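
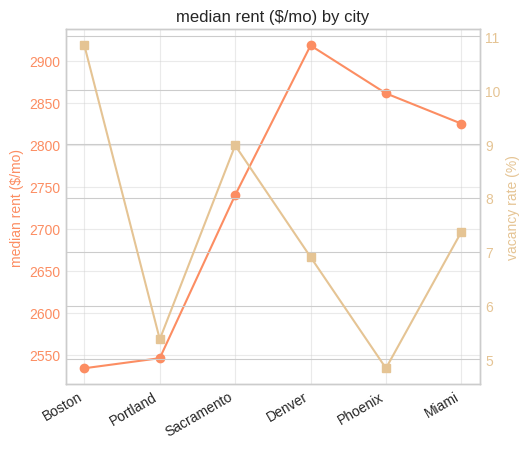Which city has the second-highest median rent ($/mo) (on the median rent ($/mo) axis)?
Phoenix

Top 3 (on the median rent ($/mo) axis): Denver ≈ 2900, Phoenix ≈ 2850, Miami ≈ 2800.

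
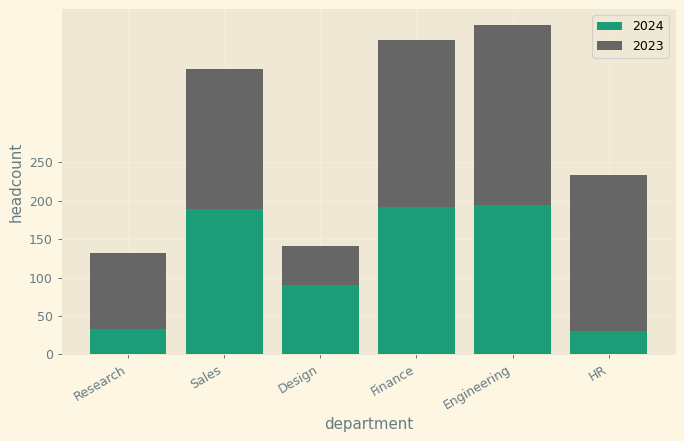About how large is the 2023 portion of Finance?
≈ 200

2023 top ≈ 400, bottom ≈ 200; segment ≈ 200.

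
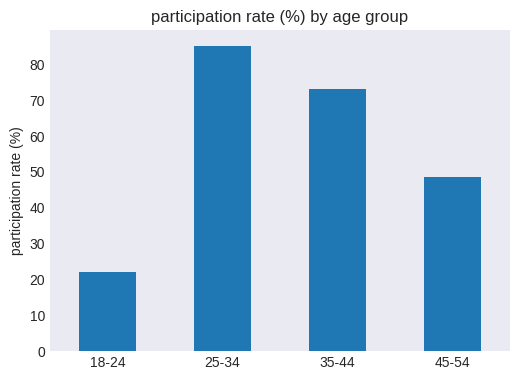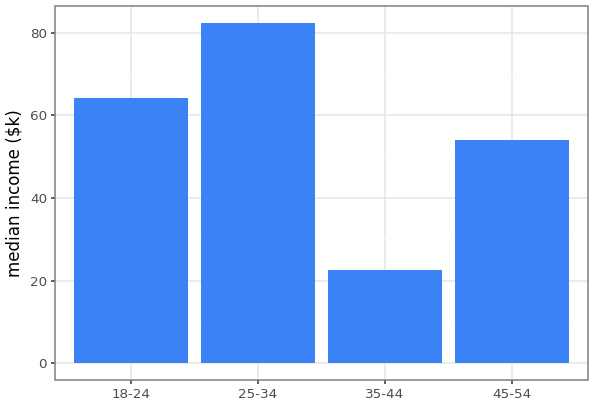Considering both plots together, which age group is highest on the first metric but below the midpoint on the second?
Chart 2 median median income ($k) ≈ 60; below-median age groups: 35-44, 45-54. Among those, 35-44 has the highest participation rate (%) (≈ 70).

35-44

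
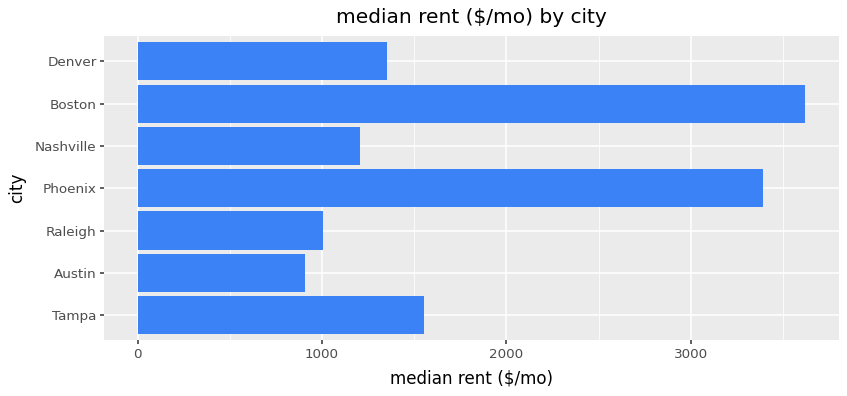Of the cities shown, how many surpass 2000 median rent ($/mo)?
Above 2000: Phoenix, Boston.

2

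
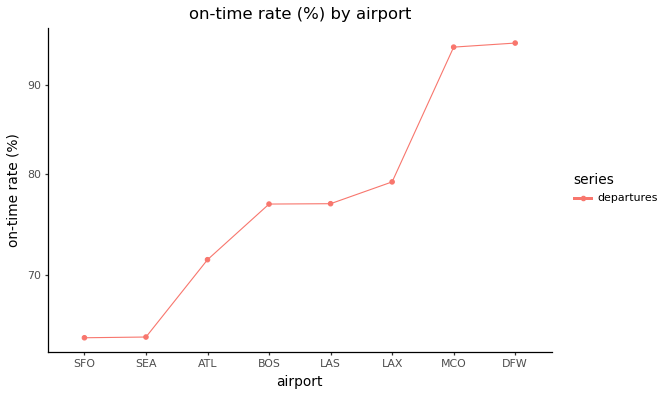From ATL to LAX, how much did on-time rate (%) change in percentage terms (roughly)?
ATL ≈ 70, LAX ≈ 80; (80 − 70) / 70 ≈ +14.3%.

≈ +14.3%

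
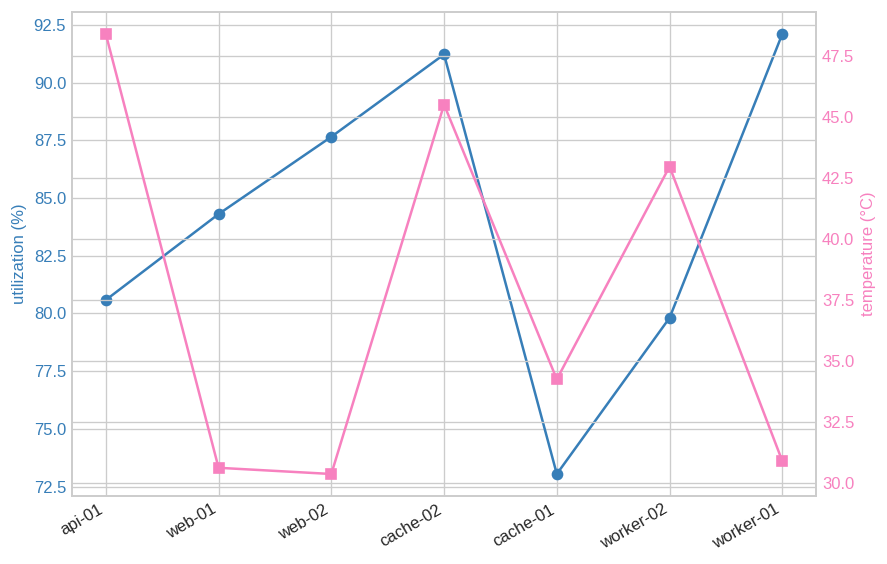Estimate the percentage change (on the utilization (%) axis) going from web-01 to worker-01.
≈ +9.5%

web-01 ≈ 84, worker-01 ≈ 92; (92 − 84) / 84 ≈ +9.5%.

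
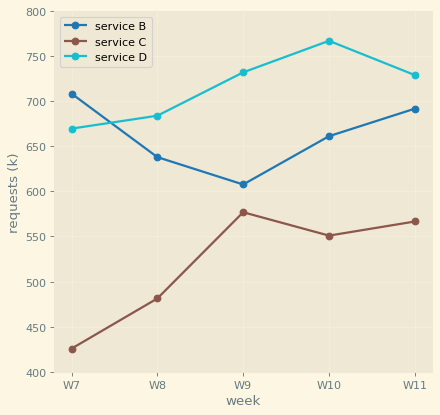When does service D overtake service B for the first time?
W8

W7: service D ≈ 650 vs service B ≈ 700 (not yet); W8: service D ≈ 700 vs service B ≈ 650 (first crossover).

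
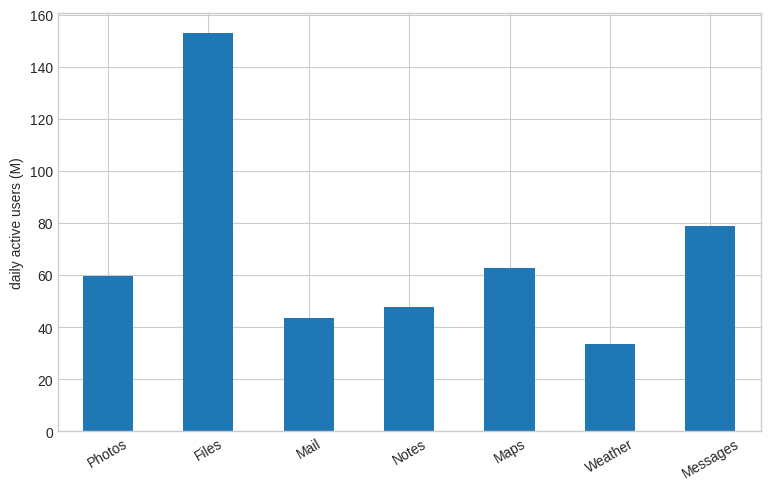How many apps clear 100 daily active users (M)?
Above 100: Files.

1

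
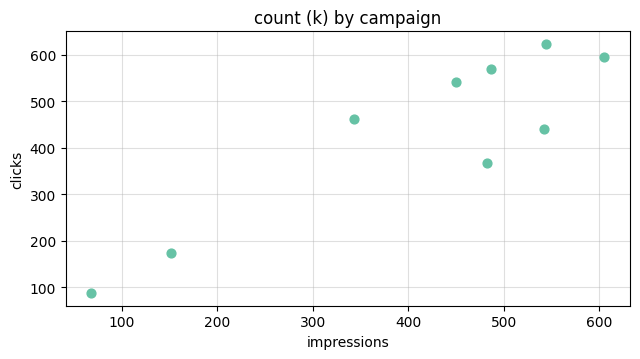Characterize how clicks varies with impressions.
positive, strong

Points are positively correlated; strong (|r| ≈ 0.9).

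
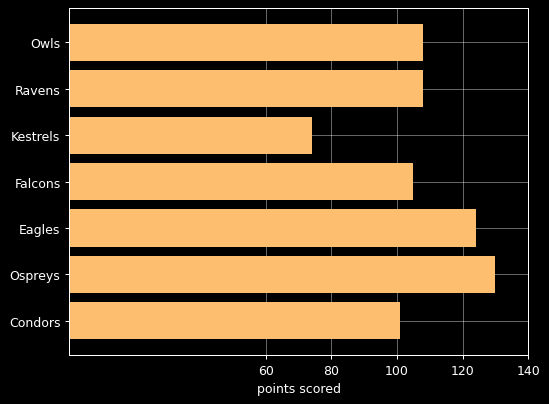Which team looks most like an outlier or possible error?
Kestrels ≈ 80; the rest sit between ≈ 100 and ≈ 120.

Kestrels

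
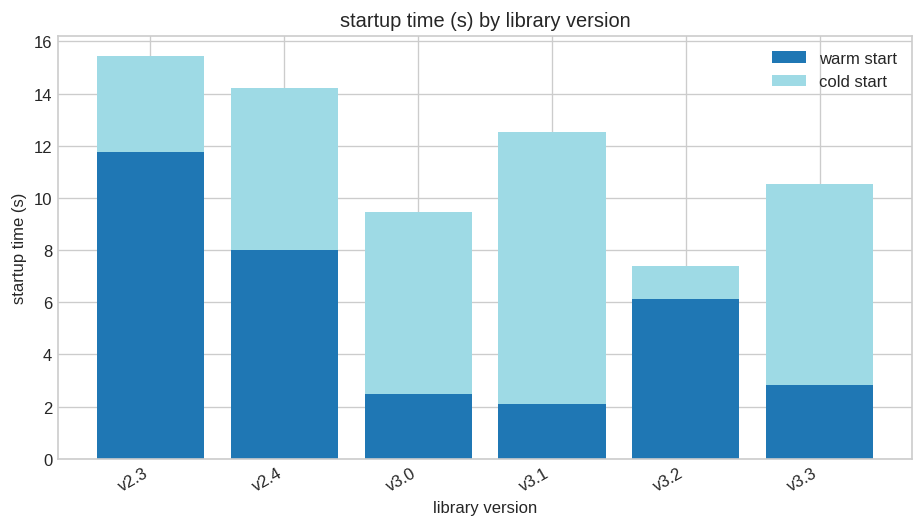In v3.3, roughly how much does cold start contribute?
cold start top ≈ 10, bottom ≈ 2; segment ≈ 8.

≈ 8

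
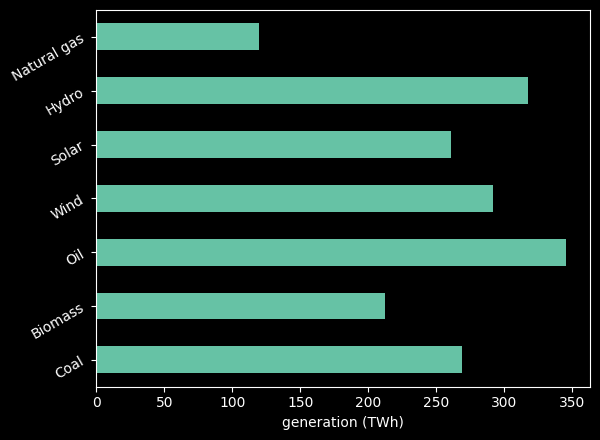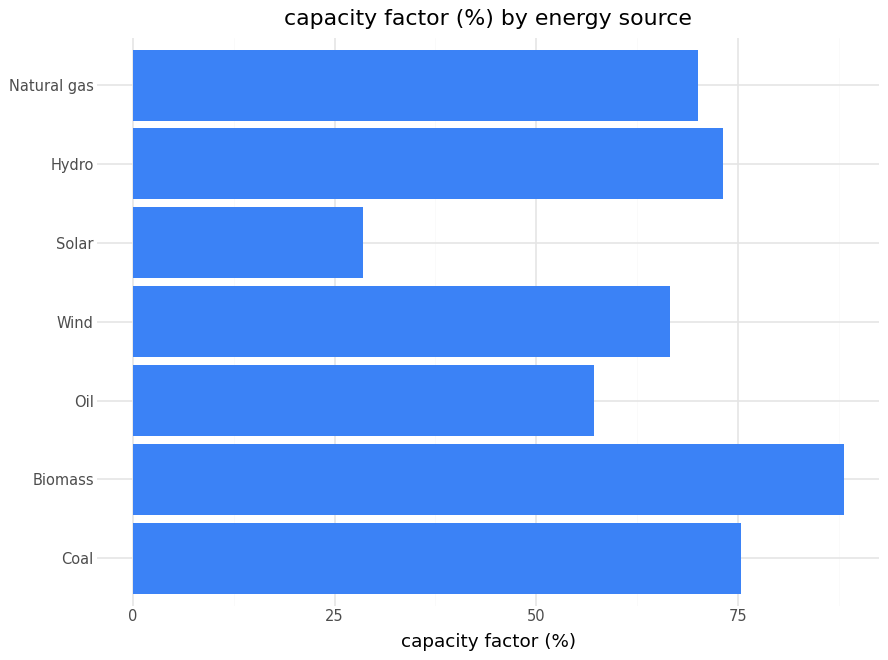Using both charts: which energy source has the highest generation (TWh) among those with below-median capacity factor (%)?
Oil

Chart 2 median capacity factor (%) ≈ 70; below-median energy sources: Oil, Wind, Solar. Among those, Oil has the highest generation (TWh) (≈ 350).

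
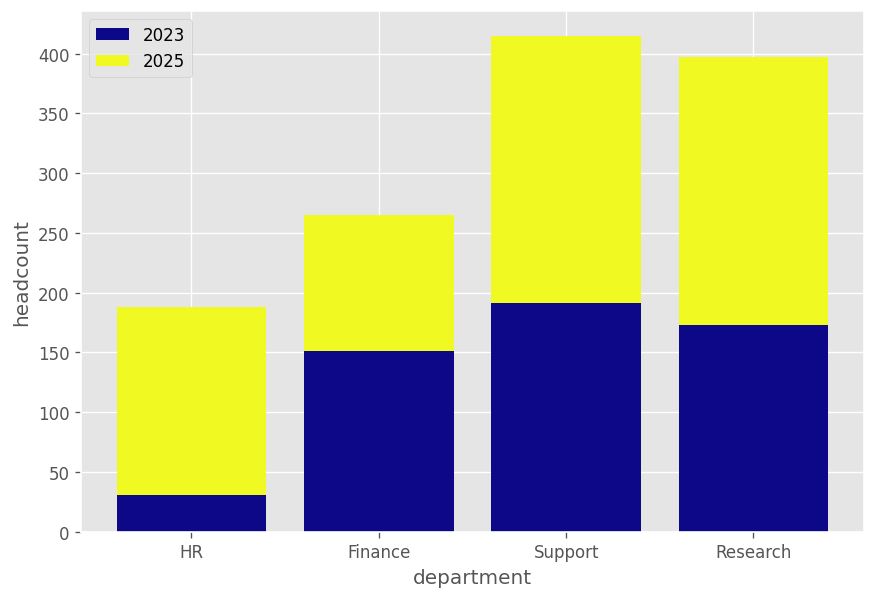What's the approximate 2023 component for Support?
≈ 200

2023 top ≈ 200, bottom ≈ 0; segment ≈ 200.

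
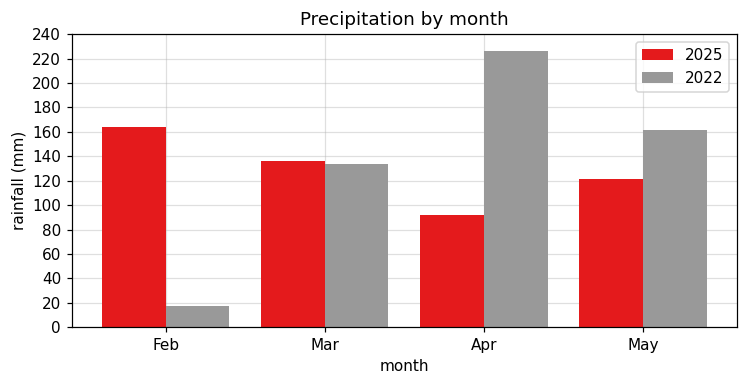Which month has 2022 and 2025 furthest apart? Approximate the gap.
Feb: 2022 ≈ 20, 2025 ≈ 160 → gap ≈ 140. Next-largest (Apr) is only ≈ 120.

Feb, ≈ 140 mm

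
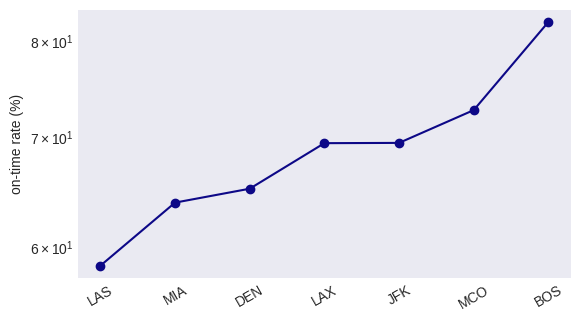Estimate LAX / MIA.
≈ 1.09×

LAX ≈ 70, MIA ≈ 64; 70/64 ≈ 1.09.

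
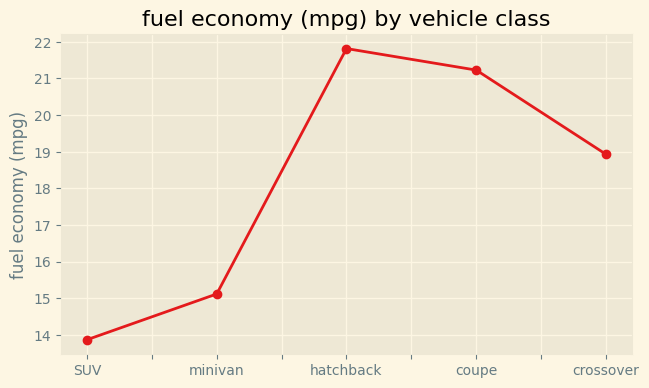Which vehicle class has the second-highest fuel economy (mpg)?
coupe

Top 3: hatchback ≈ 22, coupe ≈ 21, crossover ≈ 19.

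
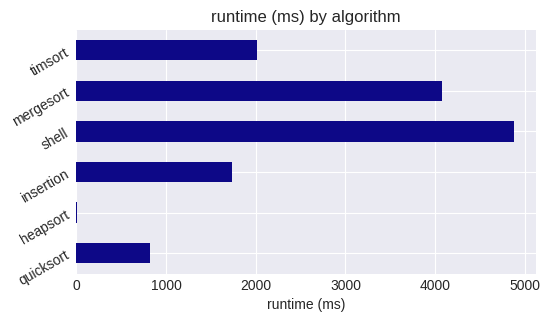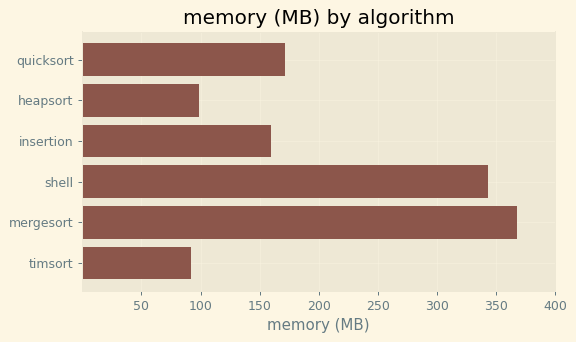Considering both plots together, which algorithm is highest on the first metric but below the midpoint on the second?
timsort

Chart 2 median memory (MB) ≈ 150; below-median algorithms: heapsort, insertion, timsort. Among those, timsort has the highest runtime (ms) (≈ 2000).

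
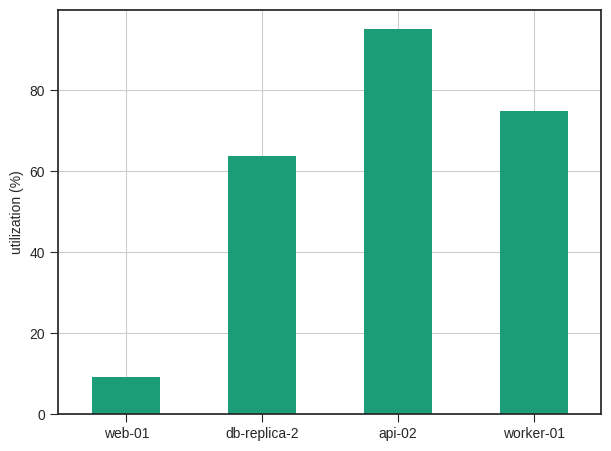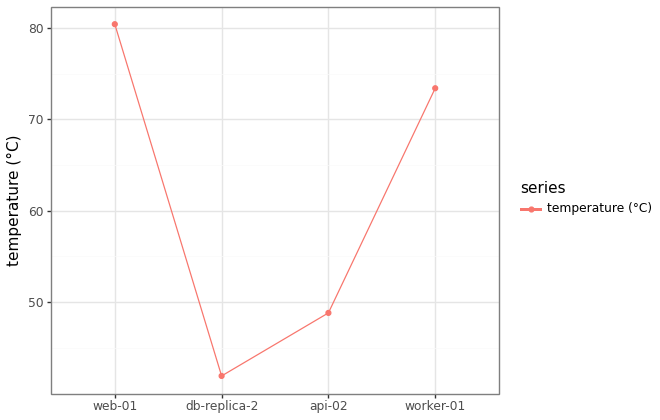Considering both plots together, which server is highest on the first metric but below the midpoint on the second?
api-02

Chart 2 median temperature (°C) ≈ 60; below-median servers: db-replica-2, api-02. Among those, api-02 has the highest utilization (%) (≈ 100).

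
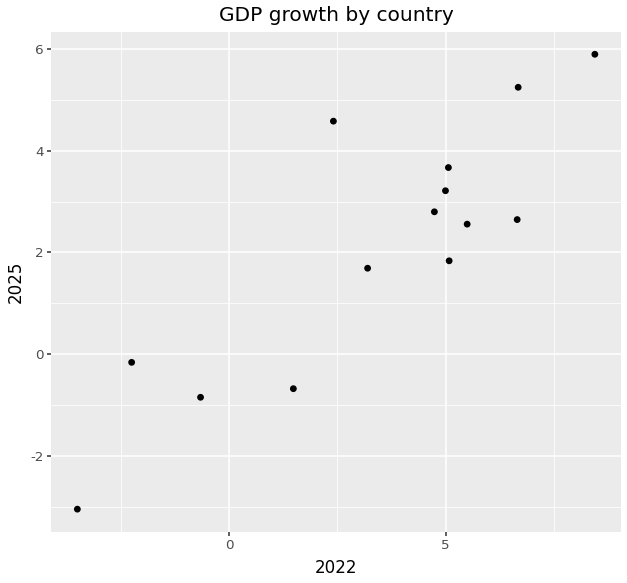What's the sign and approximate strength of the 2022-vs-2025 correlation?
positive, strong

Points are positively correlated; strong (|r| ≈ 0.9).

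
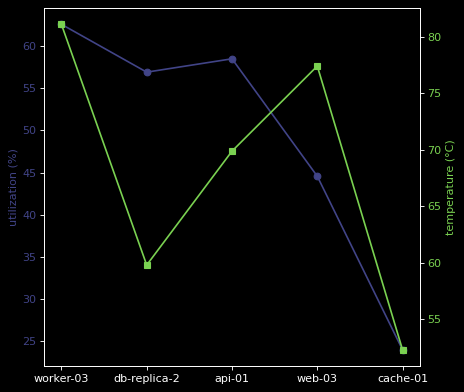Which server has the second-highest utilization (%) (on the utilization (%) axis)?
api-01

Top 3 (on the utilization (%) axis): worker-03 ≈ 65, api-01 ≈ 60, db-replica-2 ≈ 55.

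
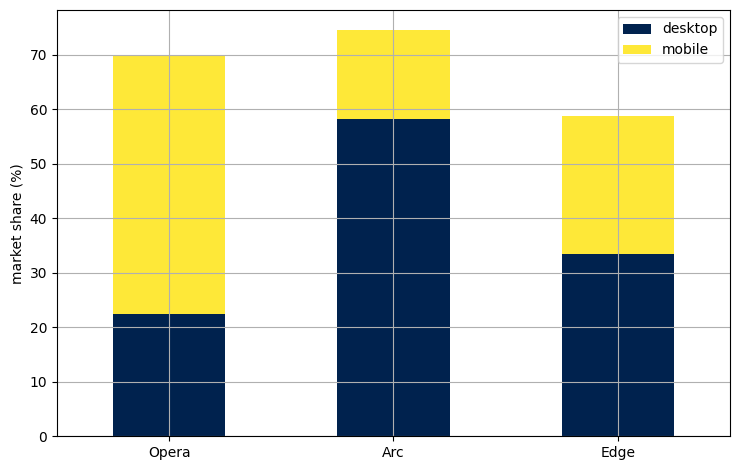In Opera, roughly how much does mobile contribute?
≈ 50

mobile top ≈ 70, bottom ≈ 20; segment ≈ 50.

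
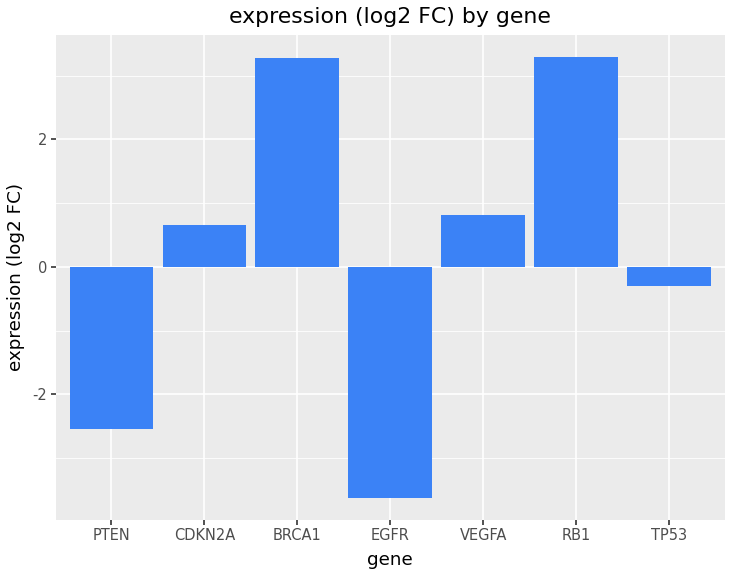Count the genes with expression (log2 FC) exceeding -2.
Above -2: CDKN2A, BRCA1, VEGFA, RB1, TP53.

5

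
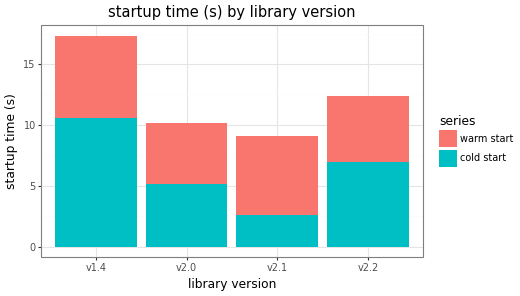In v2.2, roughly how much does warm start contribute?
warm start top ≈ 12, bottom ≈ 6; segment ≈ 6.

≈ 6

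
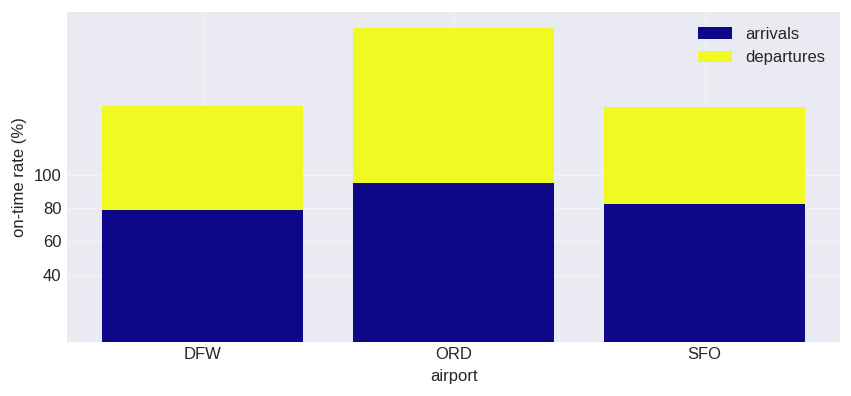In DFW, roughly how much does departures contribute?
≈ 60

departures top ≈ 140, bottom ≈ 80; segment ≈ 60.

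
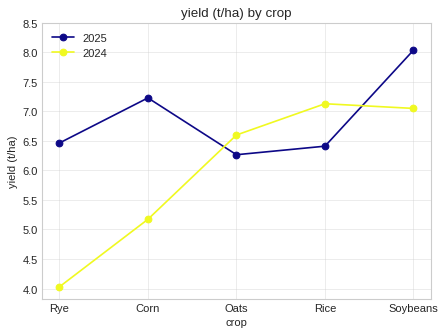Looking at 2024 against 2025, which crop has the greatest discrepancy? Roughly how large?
Rye: 2024 ≈ 4.0, 2025 ≈ 6.5 → gap ≈ 2.5. Next-largest (Corn) is only ≈ 2.0.

Rye, ≈ 2.5 t/ha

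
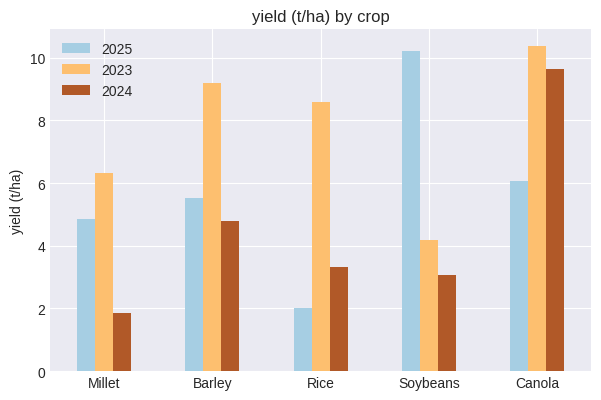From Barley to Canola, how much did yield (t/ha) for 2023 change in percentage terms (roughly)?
Barley ≈ 9, Canola ≈ 10; (10 − 9) / 9 ≈ +11.1%.

≈ +11.1%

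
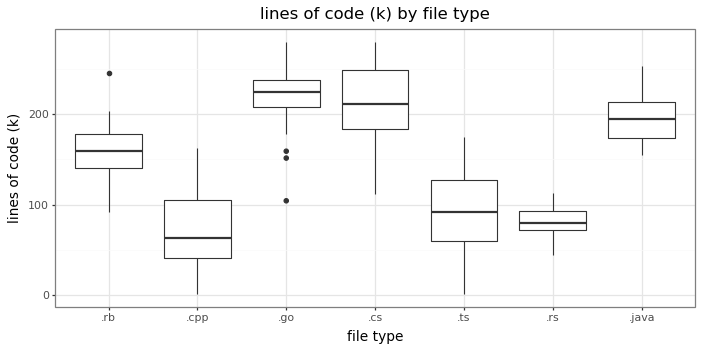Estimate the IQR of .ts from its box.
≈ 60

Q3 ≈ 120, Q1 ≈ 60; IQR ≈ 60.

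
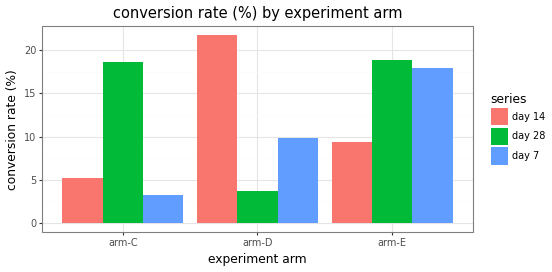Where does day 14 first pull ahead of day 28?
arm-D

arm-C: day 14 ≈ 6 vs day 28 ≈ 18 (not yet); arm-D: day 14 ≈ 22 vs day 28 ≈ 4 (first crossover).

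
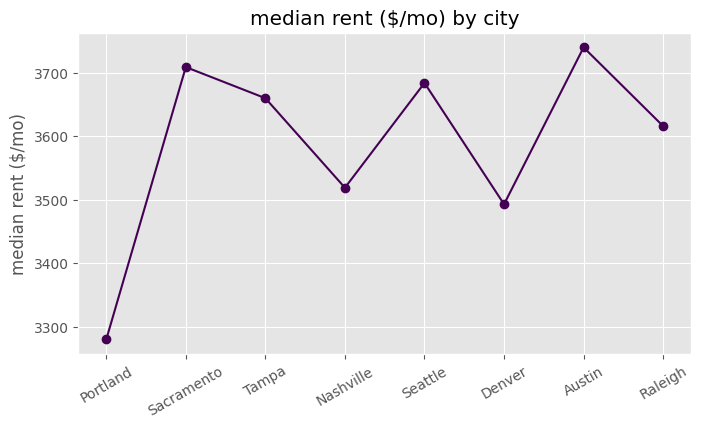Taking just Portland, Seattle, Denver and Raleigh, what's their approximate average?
(3300 + 3700 + 3500 + 3600) / 4 ≈ 3525.

≈ 3525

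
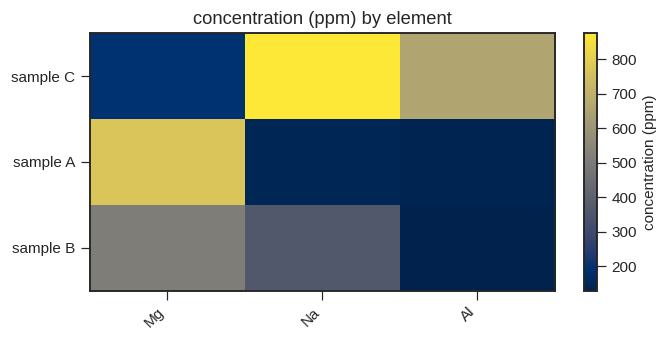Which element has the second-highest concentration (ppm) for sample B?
Na

Top 3 for sample B: Mg ≈ 500, Na ≈ 400, Al ≈ 100.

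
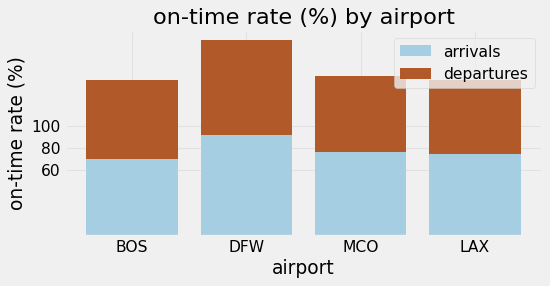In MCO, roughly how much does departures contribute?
≈ 60

departures top ≈ 140, bottom ≈ 80; segment ≈ 60.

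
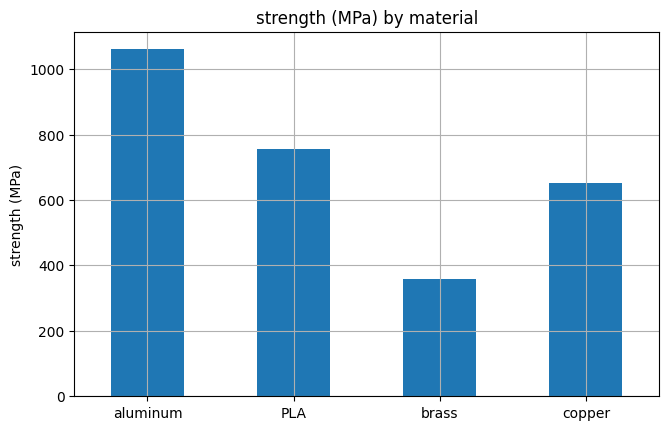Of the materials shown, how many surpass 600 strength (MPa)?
3

Above 600: aluminum, PLA, copper.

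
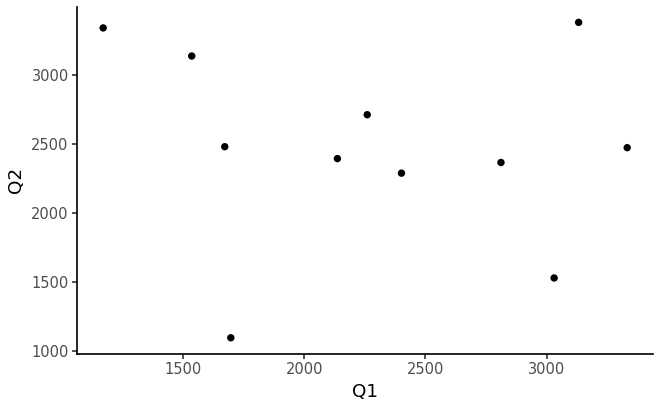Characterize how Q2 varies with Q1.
Points are roughly uncorrelated; weak (|r| ≈ 0.1).

no clear correlation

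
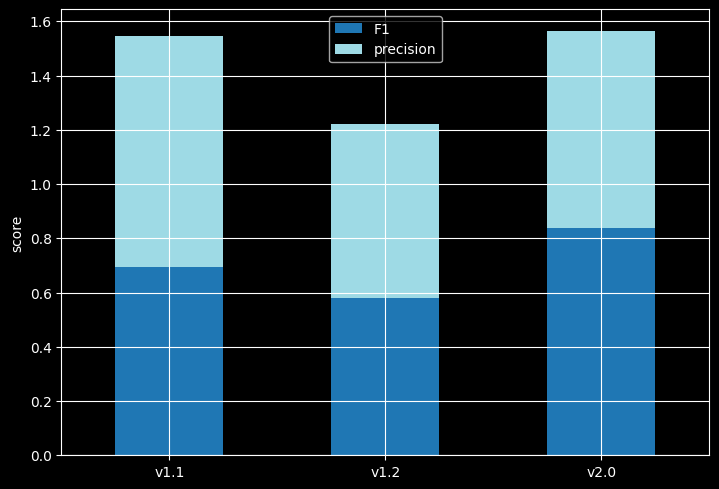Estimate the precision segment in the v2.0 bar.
precision top ≈ 1.6, bottom ≈ 0.8; segment ≈ 0.8.

≈ 0.8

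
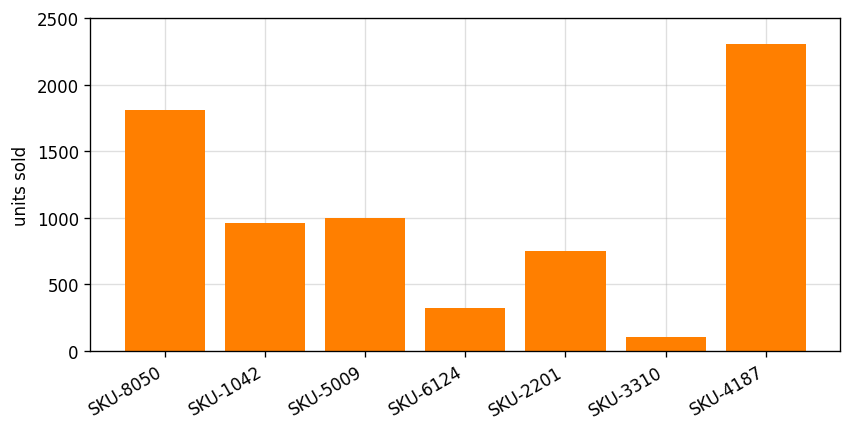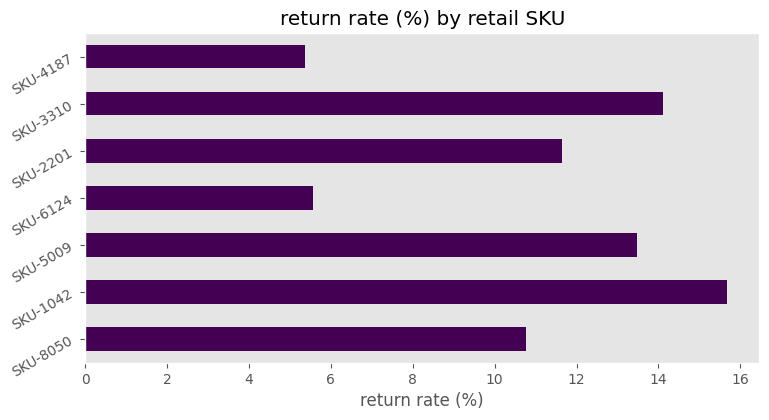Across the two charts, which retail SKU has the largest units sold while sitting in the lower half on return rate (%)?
Chart 2 median return rate (%) ≈ 12; below-median retail SKUs: SKU-8050, SKU-6124, SKU-4187. Among those, SKU-4187 has the highest units sold (≈ 2500).

SKU-4187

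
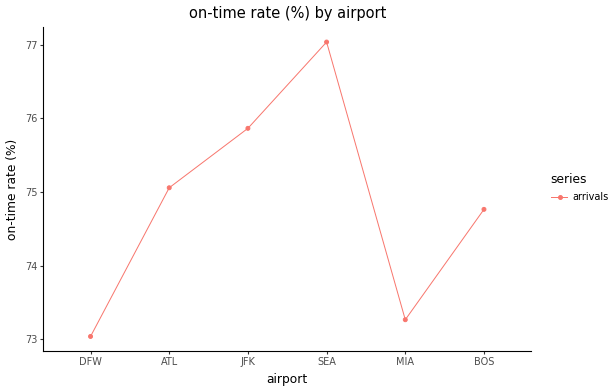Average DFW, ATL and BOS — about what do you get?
≈ 74.33

(73.0 + 75.0 + 75.0) / 3 ≈ 74.33.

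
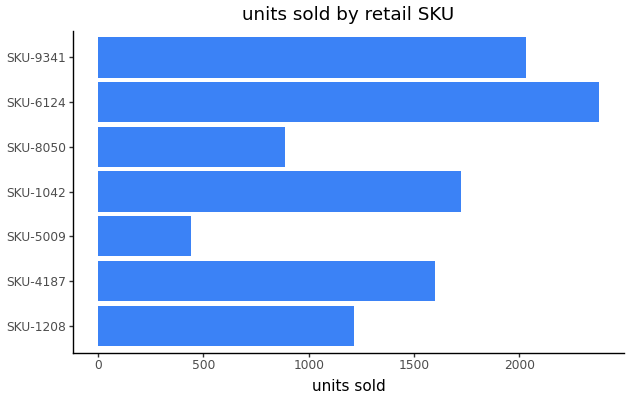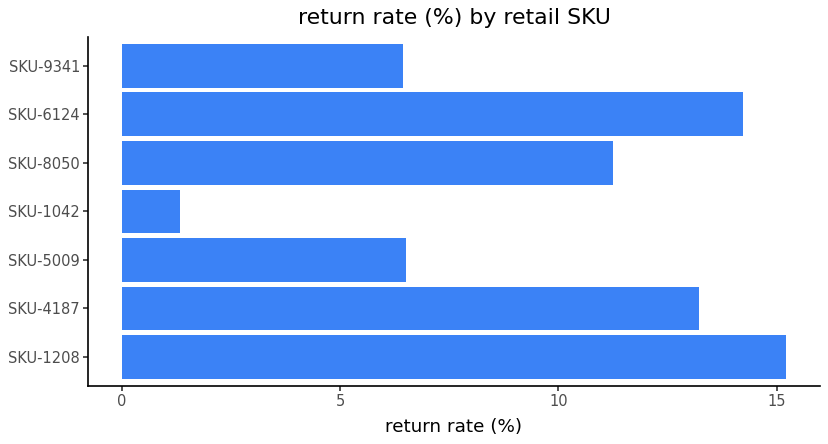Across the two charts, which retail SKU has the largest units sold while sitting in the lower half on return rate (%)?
SKU-9341

Chart 2 median return rate (%) ≈ 12; below-median retail SKUs: SKU-5009, SKU-1042, SKU-9341. Among those, SKU-9341 has the highest units sold (≈ 2000).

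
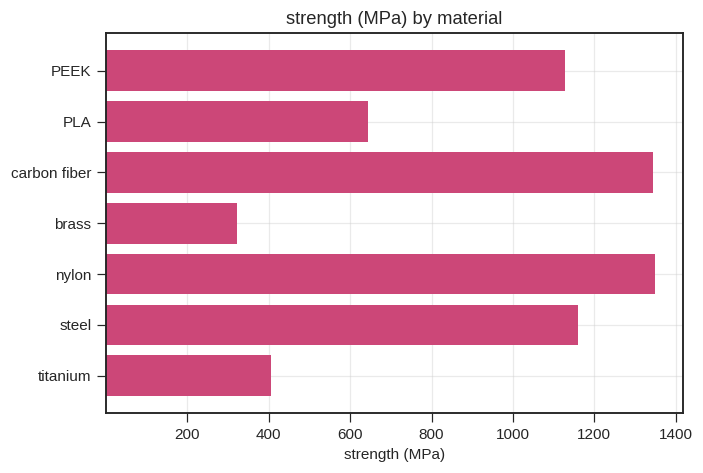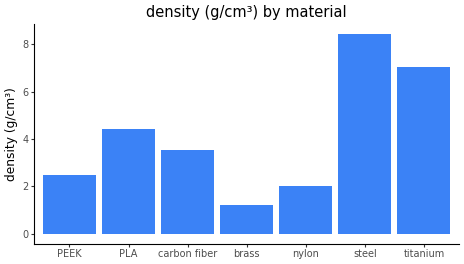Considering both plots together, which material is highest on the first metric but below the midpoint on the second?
Chart 2 median density (g/cm³) ≈ 4; below-median materials: PEEK, brass, nylon. Among those, nylon has the highest strength (MPa) (≈ 1400).

nylon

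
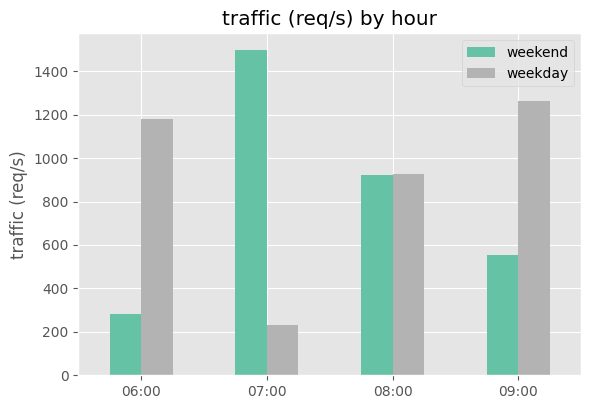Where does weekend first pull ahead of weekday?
06:00: weekend ≈ 200 vs weekday ≈ 1200 (not yet); 07:00: weekend ≈ 1400 vs weekday ≈ 200 (first crossover).

07:00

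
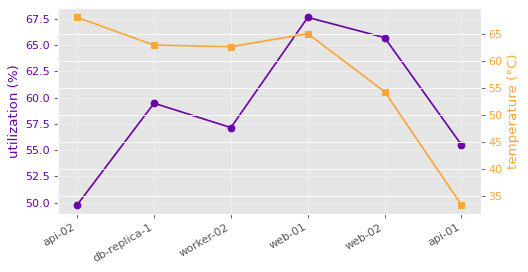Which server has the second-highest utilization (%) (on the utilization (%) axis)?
web-02

Top 3 (on the utilization (%) axis): web-01 ≈ 68, web-02 ≈ 66, db-replica-1 ≈ 60.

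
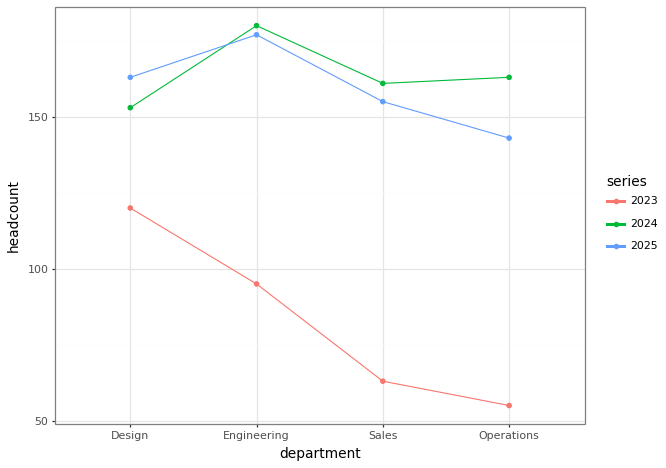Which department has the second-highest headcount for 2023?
Top 3 for 2023: Design ≈ 120, Engineering ≈ 100, Sales ≈ 60.

Engineering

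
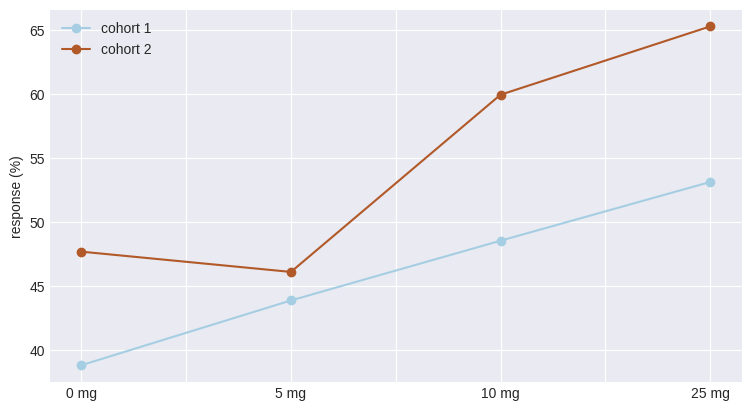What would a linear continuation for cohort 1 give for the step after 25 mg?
Last three: 45, 50, 55 → slope ≈ 5/step → next ≈ 60.

≈ 60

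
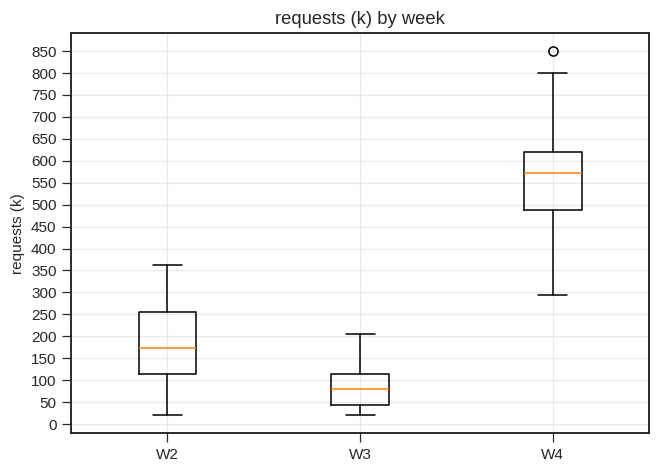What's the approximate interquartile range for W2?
Q3 ≈ 250, Q1 ≈ 100; IQR ≈ 150.

≈ 150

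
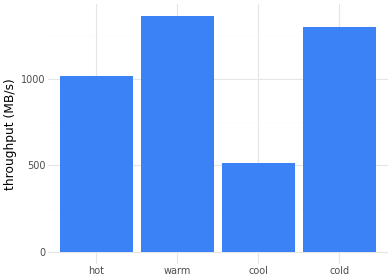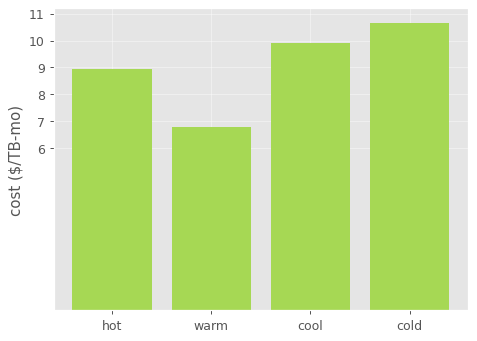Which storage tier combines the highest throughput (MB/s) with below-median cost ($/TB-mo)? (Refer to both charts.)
Chart 2 median cost ($/TB-mo) ≈ 9; below-median storage tiers: hot, warm. Among those, warm has the highest throughput (MB/s) (≈ 1400).

warm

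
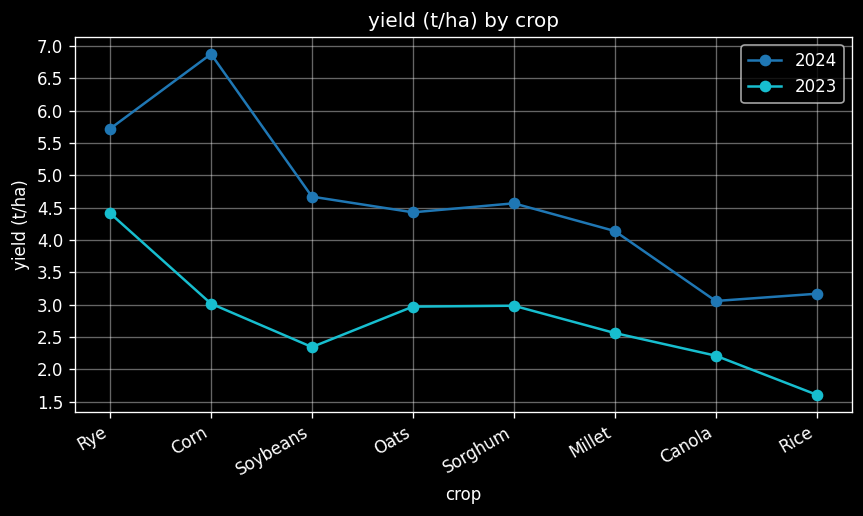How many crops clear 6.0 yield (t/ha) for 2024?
Above 6.0: Corn.

1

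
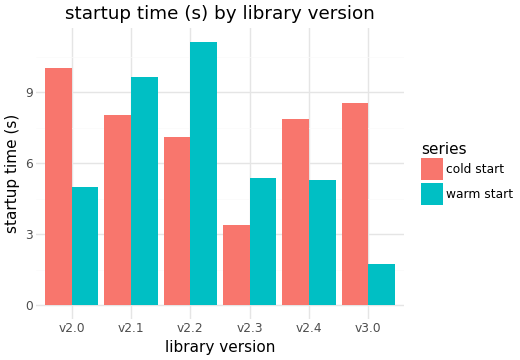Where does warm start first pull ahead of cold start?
v2.0: warm start ≈ 5 vs cold start ≈ 10 (not yet); v2.1: warm start ≈ 10 vs cold start ≈ 8 (first crossover).

v2.1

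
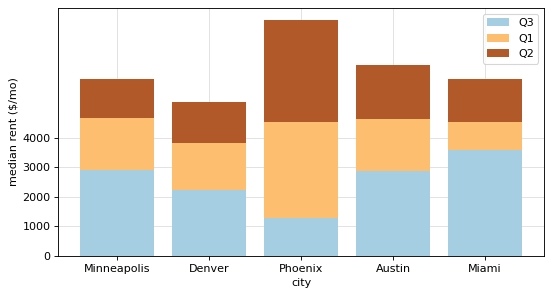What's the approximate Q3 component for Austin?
≈ 3000

Q3 top ≈ 3000, bottom ≈ 0; segment ≈ 3000.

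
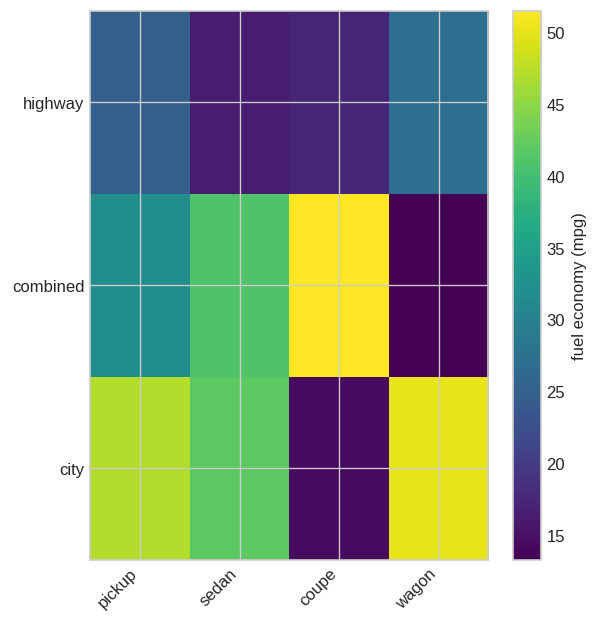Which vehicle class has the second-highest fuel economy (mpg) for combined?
Top 3 for combined: coupe ≈ 50, sedan ≈ 40, pickup ≈ 30.

sedan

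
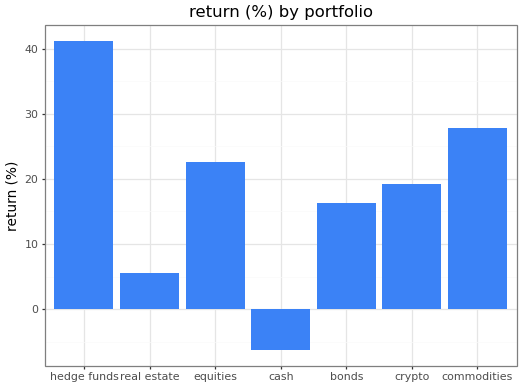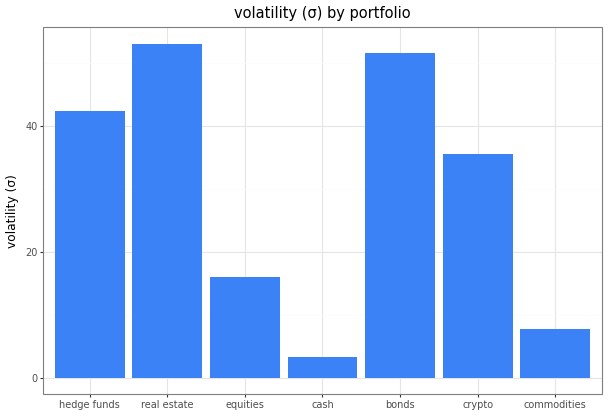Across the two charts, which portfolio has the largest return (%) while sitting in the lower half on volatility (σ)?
Chart 2 median volatility (σ) ≈ 35; below-median portfolios: equities, cash, commodities. Among those, commodities has the highest return (%) (≈ 30).

commodities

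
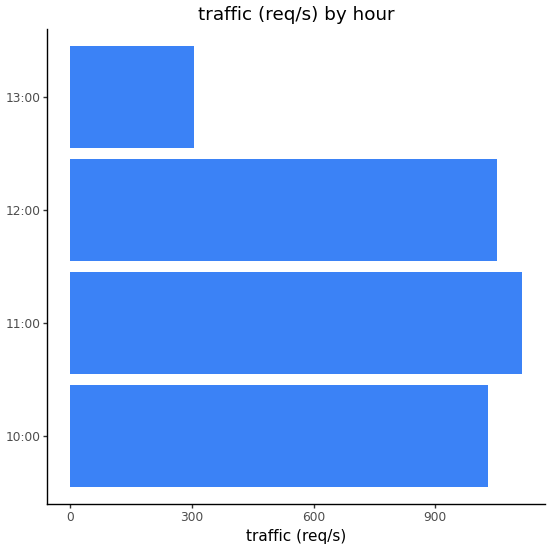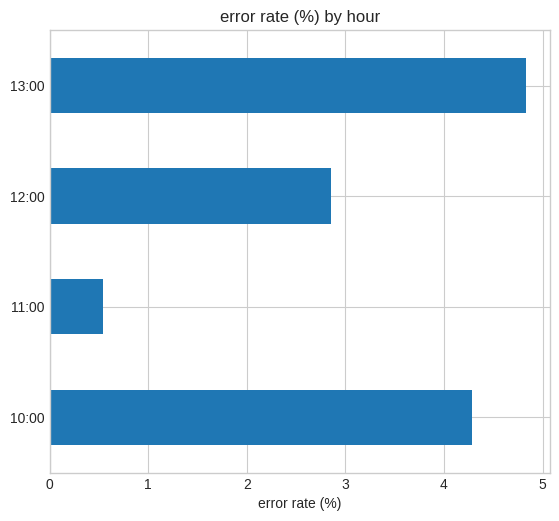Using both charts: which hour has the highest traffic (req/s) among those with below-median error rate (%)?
Chart 2 median error rate (%) ≈ 3.5; below-median hours: 11:00, 12:00. Among those, 11:00 has the highest traffic (req/s) (≈ 1200).

11:00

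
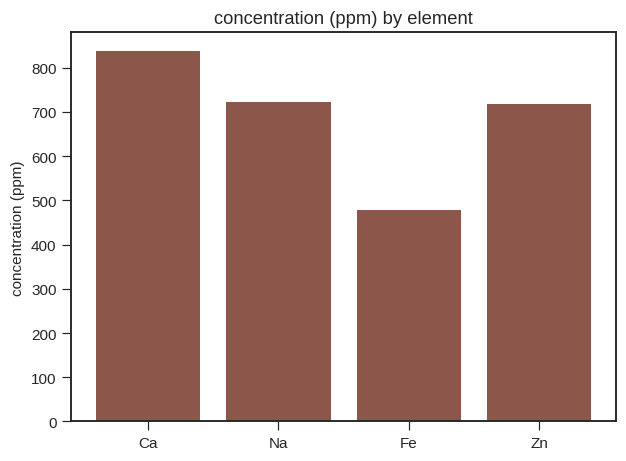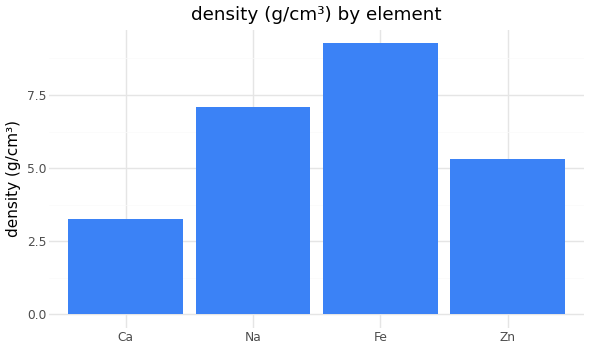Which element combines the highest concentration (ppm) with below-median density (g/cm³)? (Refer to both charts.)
Ca

Chart 2 median density (g/cm³) ≈ 6; below-median elements: Ca, Zn. Among those, Ca has the highest concentration (ppm) (≈ 800).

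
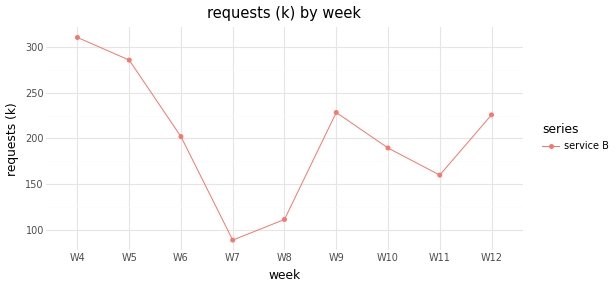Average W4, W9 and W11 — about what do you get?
≈ 233

(320 + 220 + 160) / 3 ≈ 233.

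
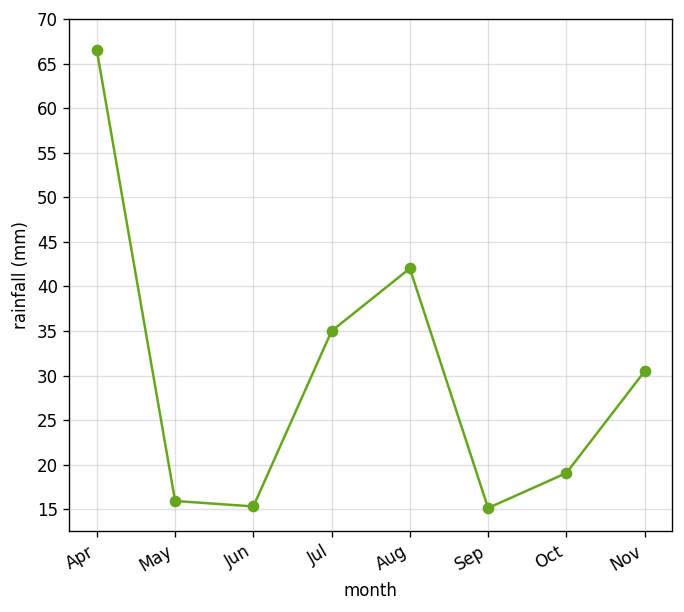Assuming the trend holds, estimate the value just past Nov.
≈ 37.5

Last three: 15, 20, 30 → slope ≈ 7.5/step → next ≈ 37.5.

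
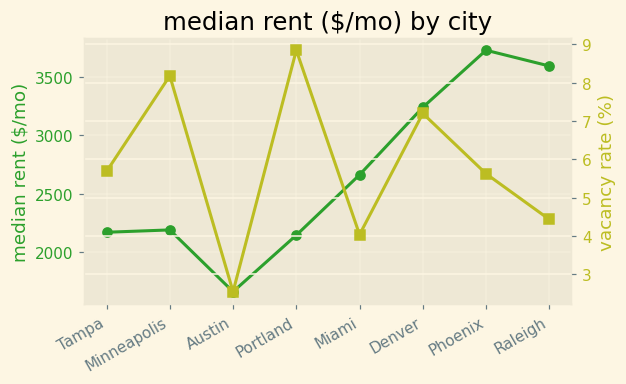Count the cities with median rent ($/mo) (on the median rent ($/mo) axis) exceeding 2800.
Above 2800: Denver, Phoenix, Raleigh.

3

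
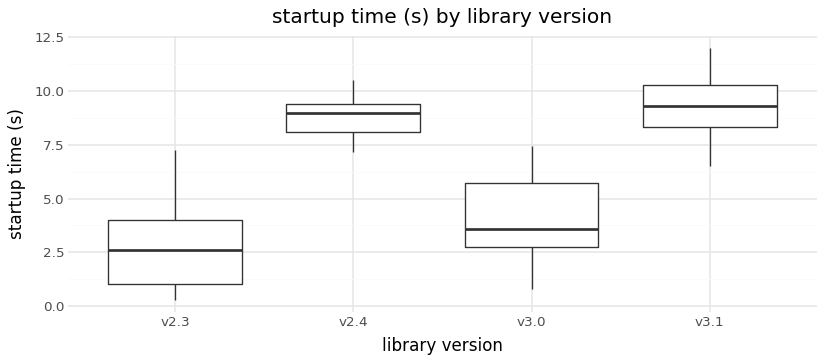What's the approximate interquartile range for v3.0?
≈ 3

Q3 ≈ 6, Q1 ≈ 3; IQR ≈ 3.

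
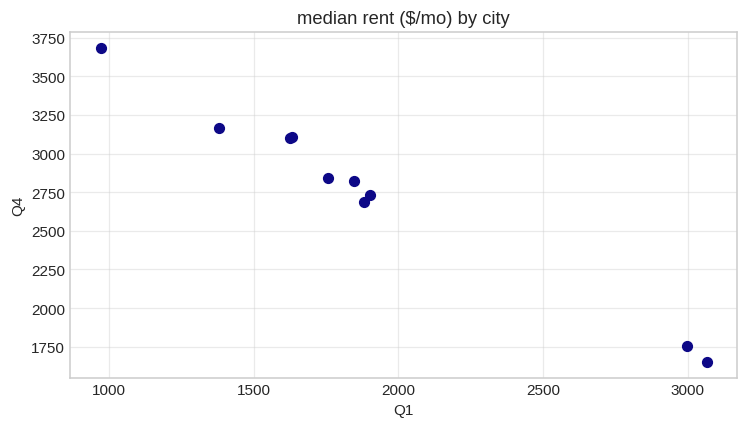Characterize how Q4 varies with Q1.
Points are negatively correlated; strong (|r| ≈ 1.0).

negative, strong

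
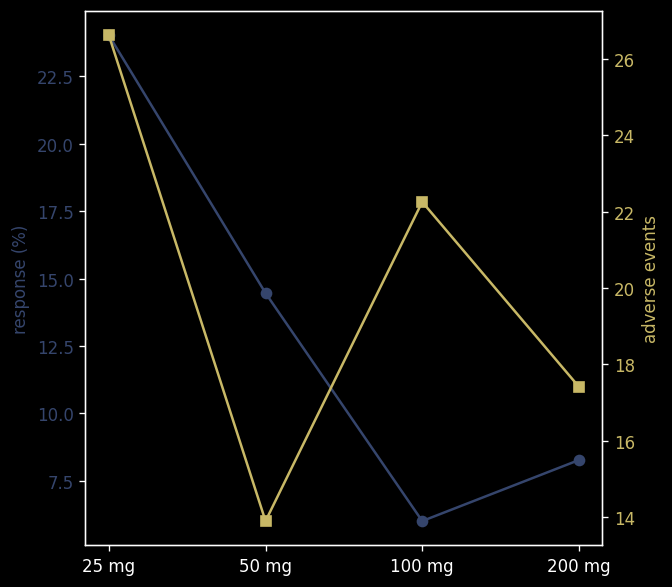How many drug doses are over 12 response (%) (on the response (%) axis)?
Above 12: 25 mg, 50 mg.

2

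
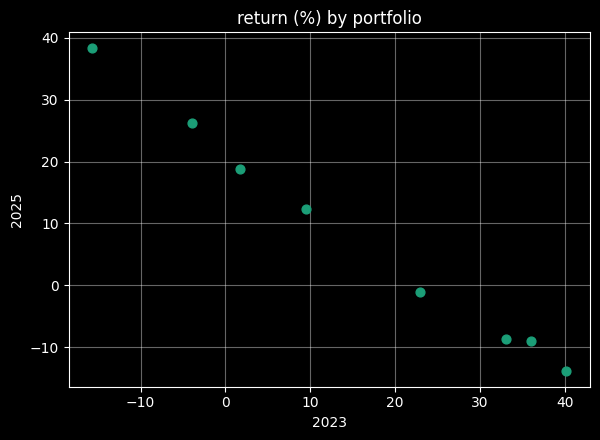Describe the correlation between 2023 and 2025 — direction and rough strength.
negative, strong

Points are negatively correlated; strong (|r| ≈ 1.0).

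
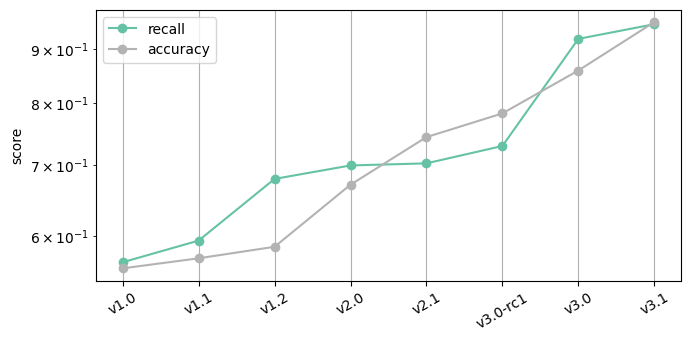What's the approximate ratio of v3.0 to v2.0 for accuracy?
≈ 1.31×

v3.0 ≈ 0.85, v2.0 ≈ 0.65; 0.85/0.65 ≈ 1.31.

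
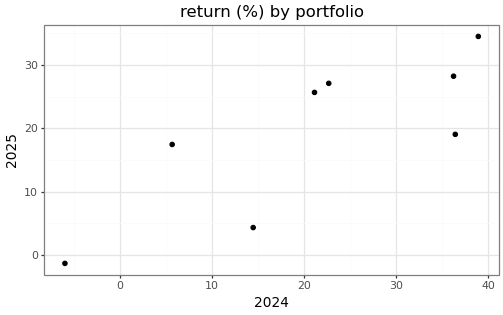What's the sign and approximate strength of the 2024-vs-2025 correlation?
Points are positively correlated; strong (|r| ≈ 0.8).

positive, strong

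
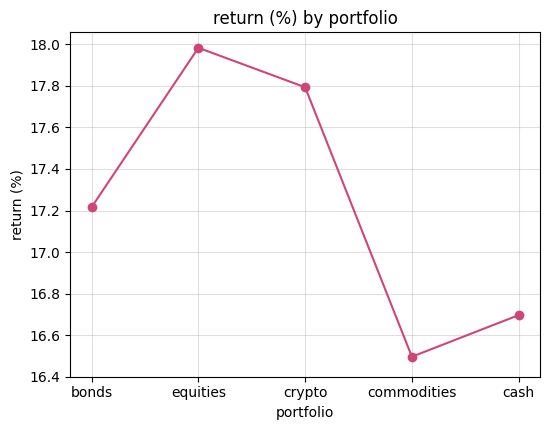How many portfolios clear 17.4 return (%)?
Above 17.4: equities, crypto.

2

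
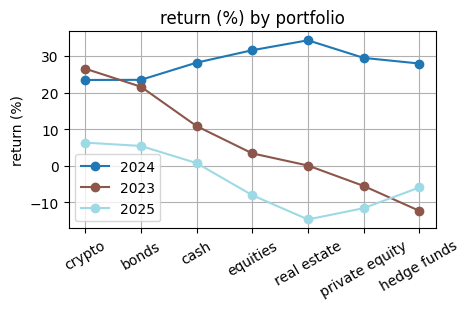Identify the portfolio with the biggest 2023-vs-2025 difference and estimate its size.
crypto, ≈ 20 %

crypto: 2023 ≈ 25, 2025 ≈ 5 → gap ≈ 20. Next-largest (bonds) is only ≈ 15.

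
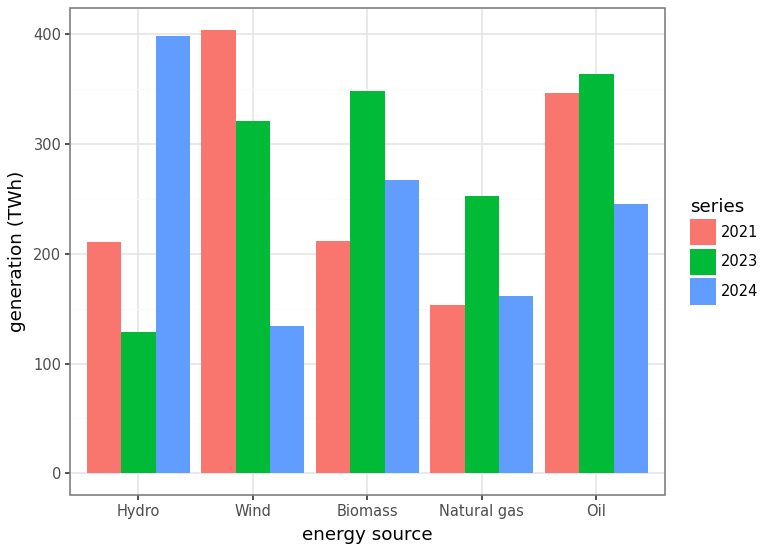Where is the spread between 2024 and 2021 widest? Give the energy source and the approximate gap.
Wind, ≈ 250 TWh

Wind: 2024 ≈ 150, 2021 ≈ 400 → gap ≈ 250. Next-largest (Hydro) is only ≈ 200.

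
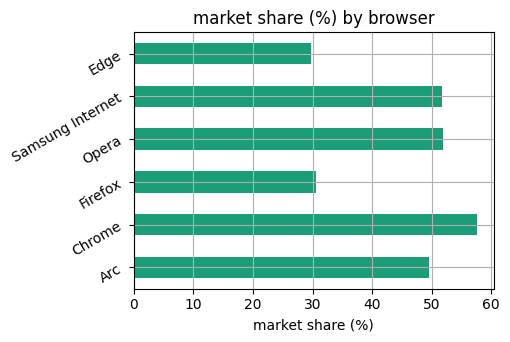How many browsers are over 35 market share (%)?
Above 35: Arc, Chrome, Opera, Samsung Internet.

4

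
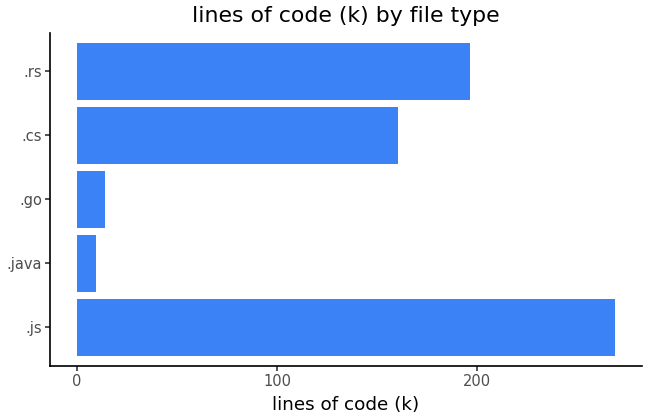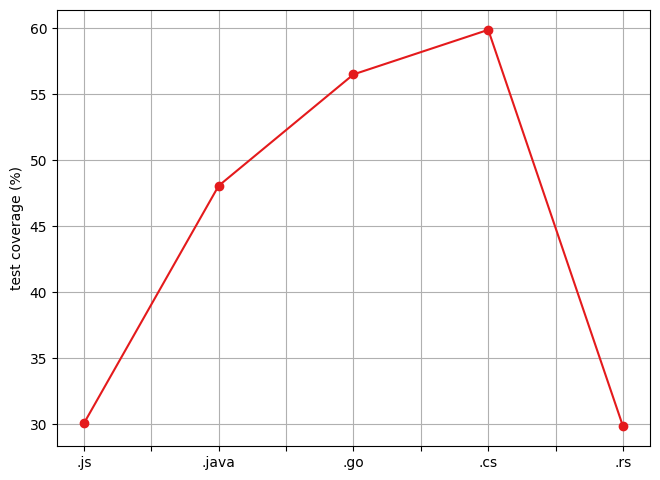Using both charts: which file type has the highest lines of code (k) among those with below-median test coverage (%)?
Chart 2 median test coverage (%) ≈ 50; below-median file types: .js, .rs. Among those, .js has the highest lines of code (k) (≈ 275).

.js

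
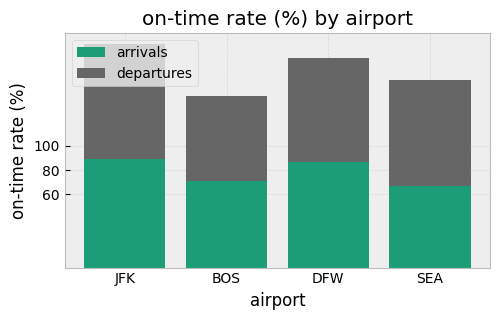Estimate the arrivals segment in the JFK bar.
≈ 80

arrivals top ≈ 80, bottom ≈ 0; segment ≈ 80.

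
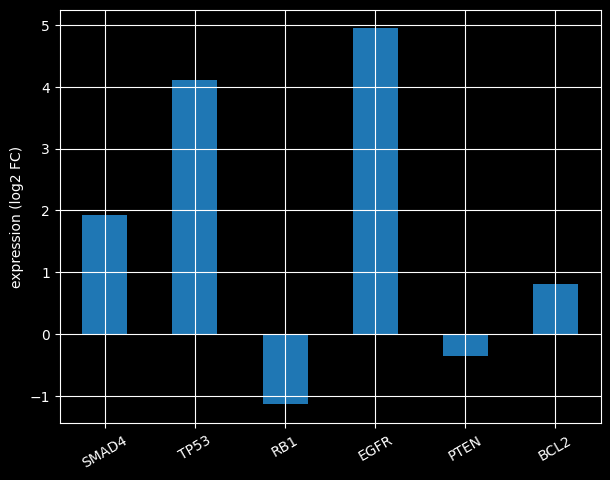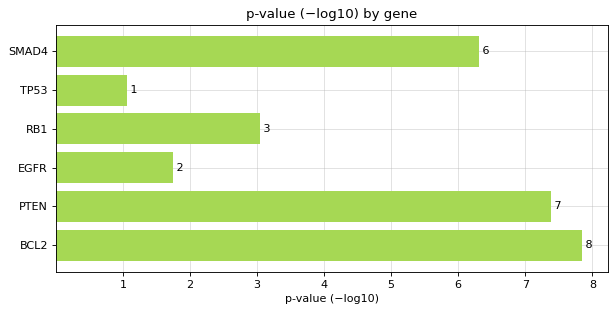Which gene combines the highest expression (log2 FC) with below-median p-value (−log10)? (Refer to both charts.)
EGFR

Chart 2 median p-value (−log10) ≈ 5; below-median genes: TP53, RB1, EGFR. Among those, EGFR has the highest expression (log2 FC) (≈ 5).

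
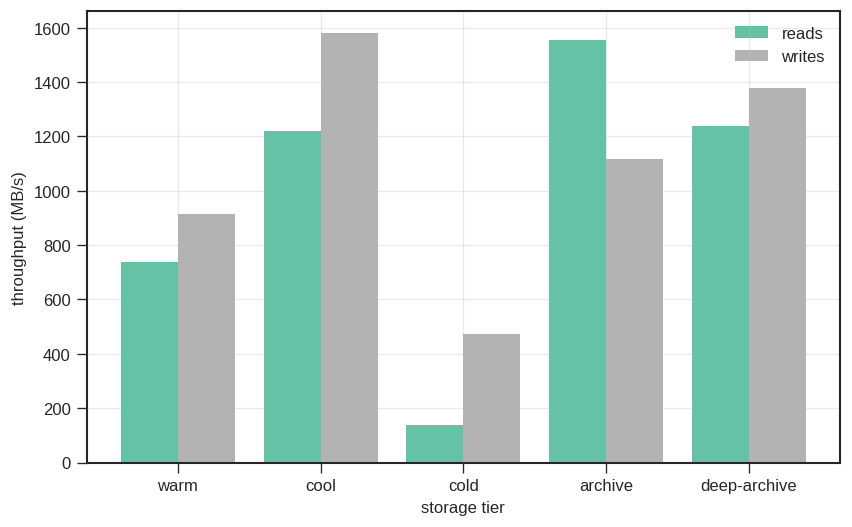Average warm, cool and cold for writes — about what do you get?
≈ 1000

(1000 + 1600 + 400) / 3 ≈ 1000.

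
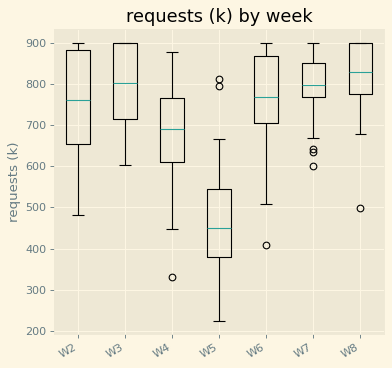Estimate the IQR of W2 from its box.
≈ 250

Q3 ≈ 900, Q1 ≈ 650; IQR ≈ 250.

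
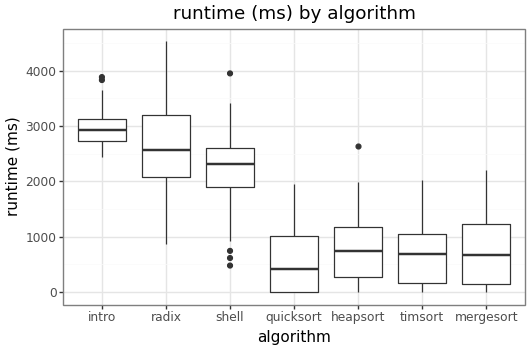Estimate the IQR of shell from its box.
≈ 800

Q3 ≈ 2600, Q1 ≈ 1800; IQR ≈ 800.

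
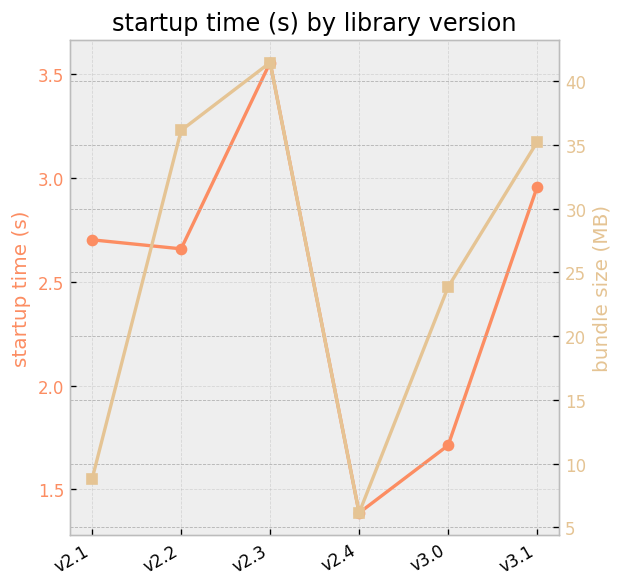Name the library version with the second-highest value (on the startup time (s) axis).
Top 3 (on the startup time (s) axis): v2.3 ≈ 3.6, v3.1 ≈ 3.0, v2.1 ≈ 2.8.

v3.1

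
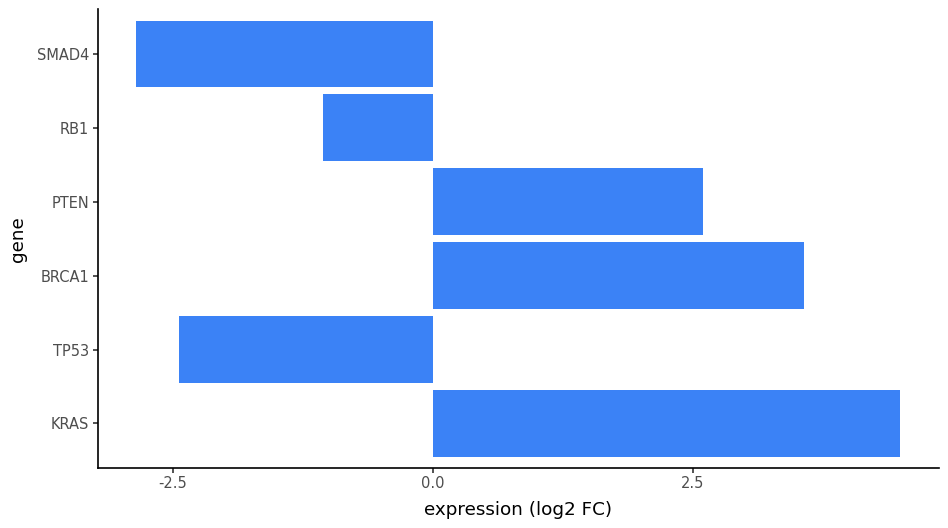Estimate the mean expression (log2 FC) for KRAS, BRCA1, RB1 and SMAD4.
≈ 1

(4 + 4 + -1 + -3) / 4 ≈ 1.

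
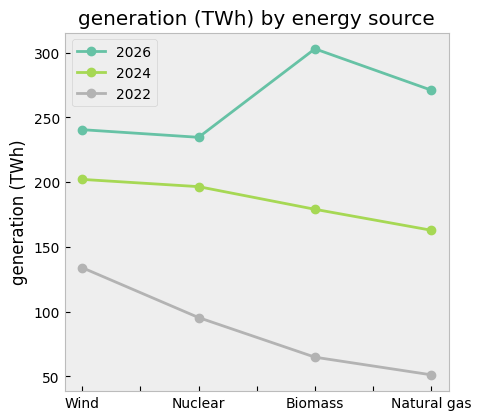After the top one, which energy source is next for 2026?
Top 3 for 2026: Biomass ≈ 300, Natural gas ≈ 275, Wind ≈ 250.

Natural gas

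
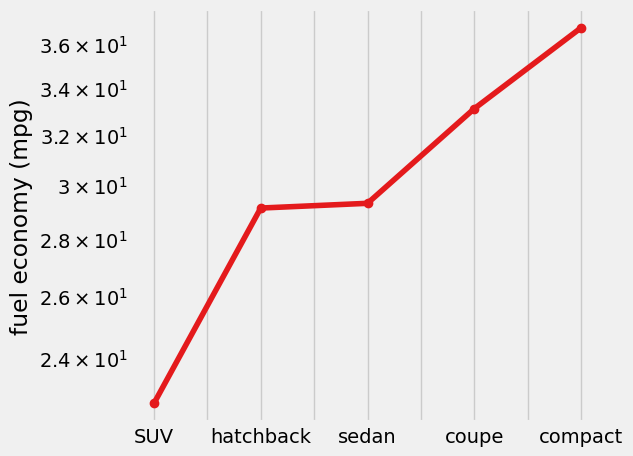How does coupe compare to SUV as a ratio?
≈ 1.55×

coupe ≈ 34, SUV ≈ 22; 34/22 ≈ 1.55.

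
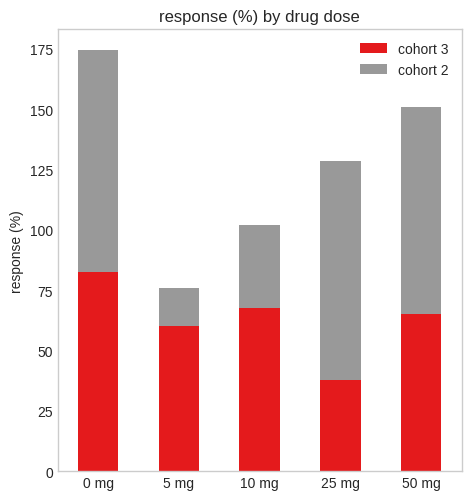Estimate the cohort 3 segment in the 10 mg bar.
≈ 60

cohort 3 top ≈ 60, bottom ≈ 0; segment ≈ 60.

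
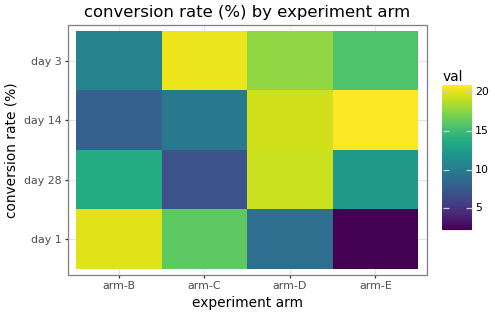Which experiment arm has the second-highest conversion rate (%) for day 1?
Top 3 for day 1: arm-B ≈ 20, arm-C ≈ 16, arm-D ≈ 8.

arm-C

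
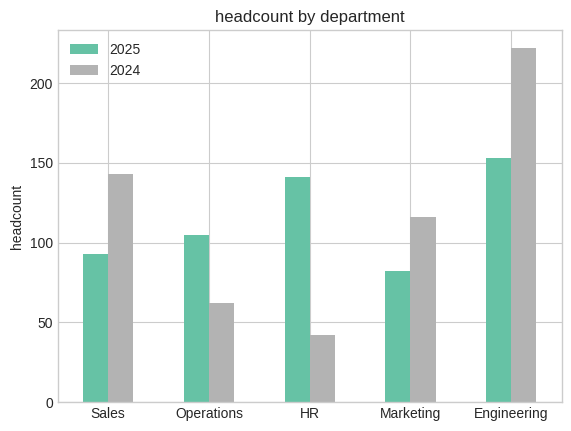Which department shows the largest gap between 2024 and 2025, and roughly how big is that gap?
HR: 2024 ≈ 40, 2025 ≈ 140 → gap ≈ 100. Next-largest (Engineering) is only ≈ 60.

HR, ≈ 100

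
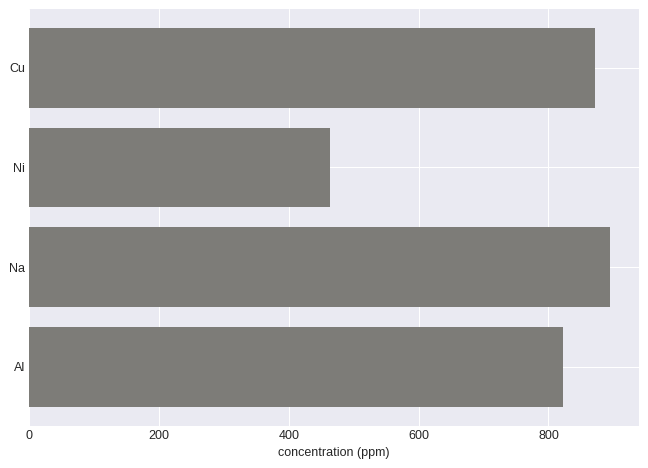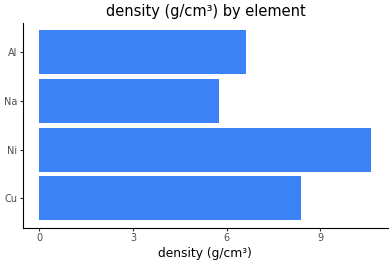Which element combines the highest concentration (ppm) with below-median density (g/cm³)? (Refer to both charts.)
Chart 2 median density (g/cm³) ≈ 7; below-median elements: Na, Al. Among those, Na has the highest concentration (ppm) (≈ 900).

Na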